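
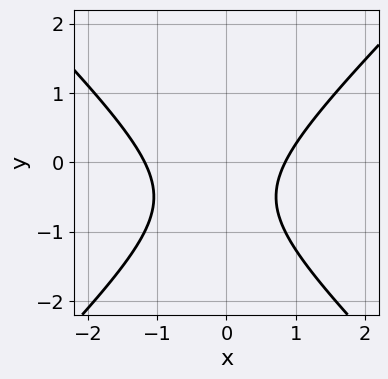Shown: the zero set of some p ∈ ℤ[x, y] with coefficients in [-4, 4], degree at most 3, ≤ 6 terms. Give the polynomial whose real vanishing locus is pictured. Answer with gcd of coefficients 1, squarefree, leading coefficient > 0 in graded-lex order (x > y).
First, deg p = 2. The shape is more complex than any degree-1 curve.
Then, against the integer gridlines: no y-intercept at any integer in the box.
Finally, matching integer coefficients to the picture gives p.

3*x^2 - 3*y^2 + x - 3*y - 3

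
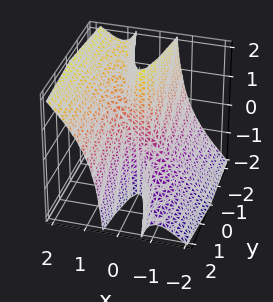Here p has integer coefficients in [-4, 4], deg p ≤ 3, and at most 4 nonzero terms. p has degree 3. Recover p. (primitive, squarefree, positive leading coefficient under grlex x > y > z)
(a) deg p = 3. A generic line meets the surface in up to 3 points.
(b) From the axis intercepts and sections: it crosses the y-axis at the gridline y = 0; the visible z-axis segment lies entirely on the surface; one x-axis crossing is at x = 0.
(c) These observations pin down the coefficients.

3*x^3 - 3*x^2*z - y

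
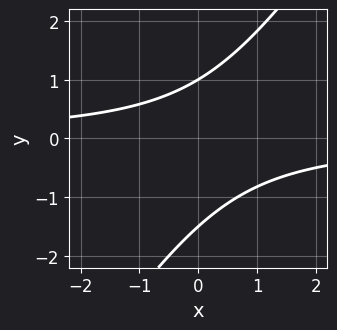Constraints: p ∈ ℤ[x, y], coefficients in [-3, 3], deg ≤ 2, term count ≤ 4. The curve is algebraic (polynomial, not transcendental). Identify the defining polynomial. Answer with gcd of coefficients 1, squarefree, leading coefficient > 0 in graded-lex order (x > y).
3*x*y - 2*y^2 - y + 3

(a) Degree: a generic line meets the curve in up to 2 points, so deg p = 2.
(b) From the visible intercepts: one y-axis crossing is at y = 1; the curve avoids every integer x-axis point in the box.
(c) The integer polynomial consistent with all of this is the stated p.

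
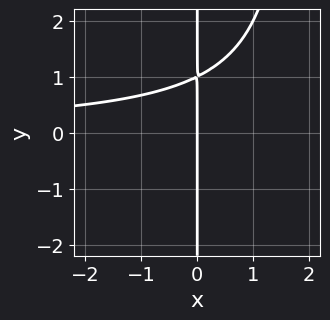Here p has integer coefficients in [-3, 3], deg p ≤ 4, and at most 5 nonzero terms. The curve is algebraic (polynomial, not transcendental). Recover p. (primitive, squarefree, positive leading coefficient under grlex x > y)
x^2*y - 2*x*y + 2*x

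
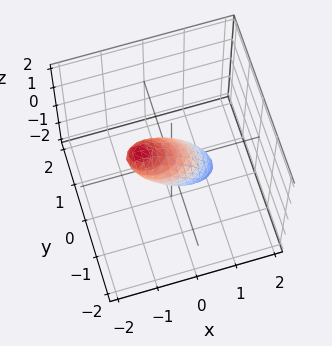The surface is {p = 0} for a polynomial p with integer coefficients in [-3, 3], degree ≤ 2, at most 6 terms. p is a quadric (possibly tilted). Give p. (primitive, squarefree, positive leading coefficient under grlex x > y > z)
2*x^2 + 3*x*z + 3*y^2 + 2*z^2 - 1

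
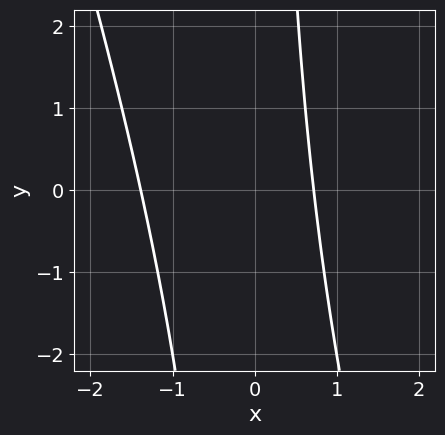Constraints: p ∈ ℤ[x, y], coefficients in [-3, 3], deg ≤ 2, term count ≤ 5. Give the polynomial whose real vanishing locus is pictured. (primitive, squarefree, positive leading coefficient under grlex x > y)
(a) Degree: the shape is more complex than any degree-1 curve, so deg p = 2.
(b) From the visible intercepts: no y-intercept at any integer in the box.
(c) Together with the visible shape, these determine p as stated.

3*x^2 + x*y + 2*x - 3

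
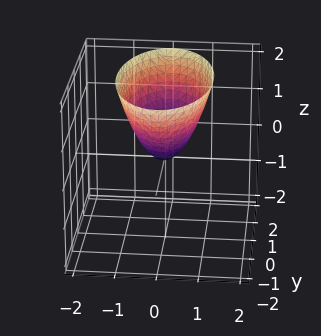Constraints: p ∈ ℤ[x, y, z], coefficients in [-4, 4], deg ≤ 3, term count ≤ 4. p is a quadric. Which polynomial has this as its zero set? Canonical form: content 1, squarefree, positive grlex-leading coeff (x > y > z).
3*x^2 + y^2 - 2*z

First, degree: a paraboloid; a quadric, so deg p = 2.
Next, symmetries: mirror symmetry x ↦ −x ⇒ only even powers of x; it's symmetric under y → −y, forcing even powers of y.
Next, checking where it meets the axes: it meets the y-axis at y = 0 (among the integer gridlines); it crosses the x-axis at the gridline x = 0; one z-axis crossing is at z = 0.
Finally, the integer polynomial consistent with all of this is the stated p.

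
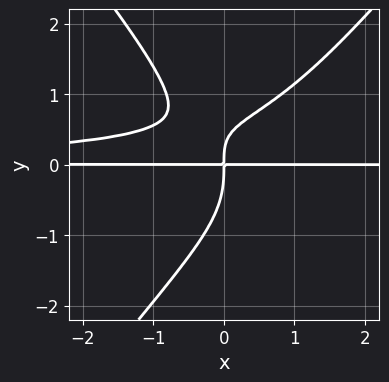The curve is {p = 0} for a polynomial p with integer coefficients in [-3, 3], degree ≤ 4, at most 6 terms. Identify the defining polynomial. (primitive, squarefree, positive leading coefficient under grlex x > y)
First, the degree is 4 — the shape is more complex than any degree-3 curve.
Then, checking where it meets the axes: every point of the x-axis in the box is on the curve.
Finally, the integer polynomial consistent with all of this is the stated p.

3*x^2*y^2 - 2*y^4 - 3*x*y^2 + 3*x*y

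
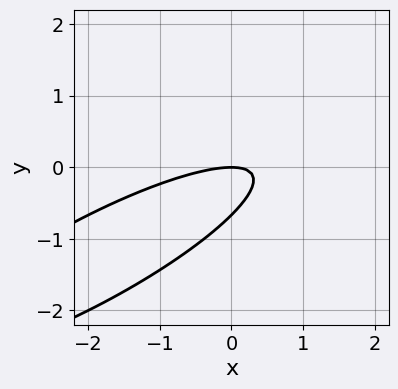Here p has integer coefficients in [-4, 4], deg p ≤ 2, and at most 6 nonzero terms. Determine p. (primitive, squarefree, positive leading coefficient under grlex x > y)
deg p = 2. The shape is more complex than any degree-1 curve.
Reading off the gridlines: it meets the x-axis at x = 0 (among the integer gridlines); it crosses the y-axis at the gridline y = 0.
Solving for integer coefficients yields p as stated.

x^2 - 3*x*y + 3*y^2 + 2*y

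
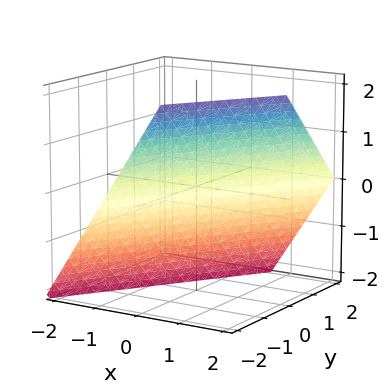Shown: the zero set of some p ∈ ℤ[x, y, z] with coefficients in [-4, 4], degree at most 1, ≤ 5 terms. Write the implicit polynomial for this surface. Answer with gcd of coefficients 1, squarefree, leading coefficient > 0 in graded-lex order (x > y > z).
3*x - 2*y - 2*z - 2

1. deg p = 1. The surface is flat (a plane).
2. Checking where it meets the axes: one z-axis crossing is at z = -1; it meets the y-axis at y = -1 (among the integer gridlines).
3. The integer polynomial consistent with all of this is the stated p.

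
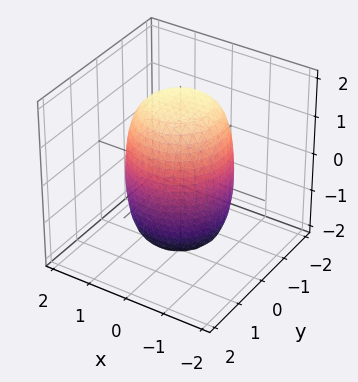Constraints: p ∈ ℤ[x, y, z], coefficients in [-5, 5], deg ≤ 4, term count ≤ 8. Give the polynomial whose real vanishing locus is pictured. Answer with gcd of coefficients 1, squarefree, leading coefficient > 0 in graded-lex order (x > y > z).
2*x^4 + 4*x^2*y^2 + 2*y^4 - x^2 - y^2 + z^2 - 3

The degree is 4 — a generic line meets the surface in up to 4 points.
Symmetries: rotational symmetry about the z-axis ⇒ p depends on x, y only through x² + y².
Checking where it meets the axes: a circular section at z = -1 has radius between 1 and 2.
These observations pin down the coefficients.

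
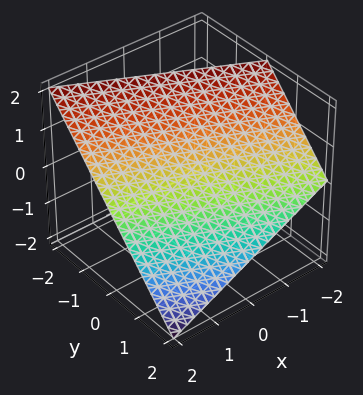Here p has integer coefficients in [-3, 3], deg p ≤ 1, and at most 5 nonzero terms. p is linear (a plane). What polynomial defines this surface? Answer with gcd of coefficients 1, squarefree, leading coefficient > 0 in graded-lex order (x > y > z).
First, degree: every cross-section is a straight line — this is a plane, so deg p = 1.
Then, reading off the gridlines: one y-axis crossing is at y = 1; it meets the x-axis at x = 2 (among the integer gridlines).
Finally, assembling these constraints gives the stated polynomial. Check: (0, 0, 1) on the z-axis lies on the surface, and p(0, 0, 1) = 0. ✓

x + 2*y + 2*z - 2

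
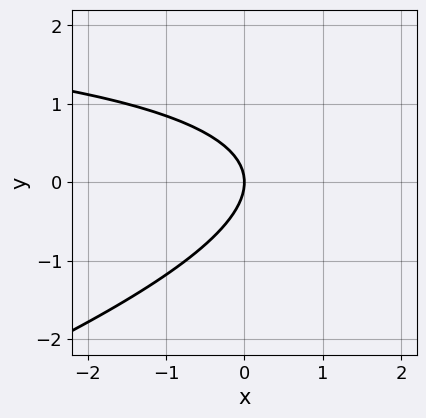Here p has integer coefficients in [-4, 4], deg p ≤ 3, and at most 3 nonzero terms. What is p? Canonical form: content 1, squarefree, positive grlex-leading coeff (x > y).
x*y - 3*y^2 - 3*x

First, deg p = 2. A generic line meets the curve in up to 2 points.
Next, reading off the gridlines: it crosses the x-axis at the gridline x = 0; it crosses the y-axis at the gridline y = 0.
Finally, matching integer coefficients to the picture gives p.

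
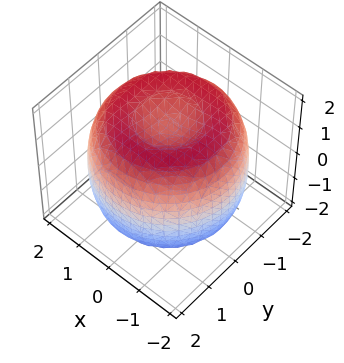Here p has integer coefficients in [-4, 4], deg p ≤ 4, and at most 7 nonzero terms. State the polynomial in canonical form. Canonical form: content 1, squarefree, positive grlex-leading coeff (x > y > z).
x^4 + 2*x^2*y^2 + y^4 - 3*x^2 - 3*y^2 + 2*z^2 - 3

The degree is 4 — a generic line meets the surface in up to 4 points.
Symmetry: every cross-section ⟂ z is a circle, so x, y appear only via x² + y².
Reading off the gridlines: a circular section at z = 0 has radius between 1 and 2.
Solving for integer coefficients yields p as stated.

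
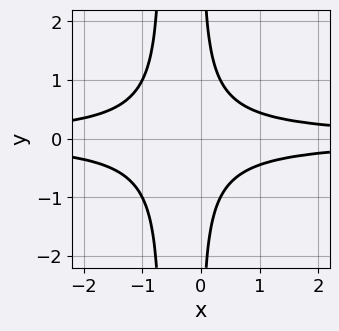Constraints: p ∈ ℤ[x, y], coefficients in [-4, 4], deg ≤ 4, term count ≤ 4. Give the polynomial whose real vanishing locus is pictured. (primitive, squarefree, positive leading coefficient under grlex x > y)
First, degree: a generic line meets the curve in up to 4 points, so deg p = 4.
Then, symmetries: mirror symmetry y ↦ −y ⇒ only even powers of y.
Next, checking where it meets the axes: the curve avoids every integer y-axis point in the box; it misses every integer gridline on the x-axis.
Finally, solving for integer coefficients yields p as stated.

3*x^2*y^2 + 2*x*y^2 - 1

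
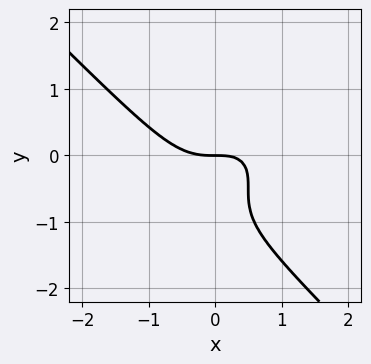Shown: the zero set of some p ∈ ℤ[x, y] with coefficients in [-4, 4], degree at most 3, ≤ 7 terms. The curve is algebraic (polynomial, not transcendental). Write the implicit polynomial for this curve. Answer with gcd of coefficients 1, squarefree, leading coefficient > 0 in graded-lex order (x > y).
2*x^3 + 2*y^3 - x*y + 3*y^2 + 2*y

First, the degree is 3 — a generic line meets the curve in up to 3 points.
Then, reading off the gridlines: it crosses the x-axis at the gridline x = 0; one y-axis crossing is at y = 0.
Finally, the integer polynomial consistent with all of this is the stated p.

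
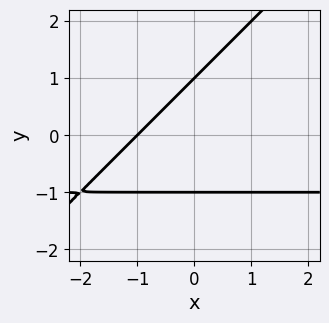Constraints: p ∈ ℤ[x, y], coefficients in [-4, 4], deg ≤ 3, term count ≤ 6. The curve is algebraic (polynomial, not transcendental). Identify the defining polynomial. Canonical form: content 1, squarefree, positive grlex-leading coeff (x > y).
x*y - y^2 + x + 1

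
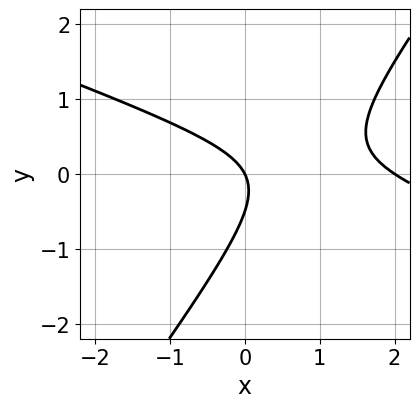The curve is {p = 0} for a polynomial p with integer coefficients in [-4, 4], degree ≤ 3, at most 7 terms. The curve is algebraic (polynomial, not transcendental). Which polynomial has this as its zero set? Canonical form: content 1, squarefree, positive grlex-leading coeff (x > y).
x^2 + 2*x*y - 2*y^2 - 2*x - y

First, the degree is 2 — the shape is more complex than any degree-1 curve.
Next, reading off the gridlines: it meets the y-axis at y = 0 (among the integer gridlines); among the integer gridlines, it crosses the x-axis at x ∈ {0, 2}.
Finally, the integer polynomial consistent with all of this is the stated p.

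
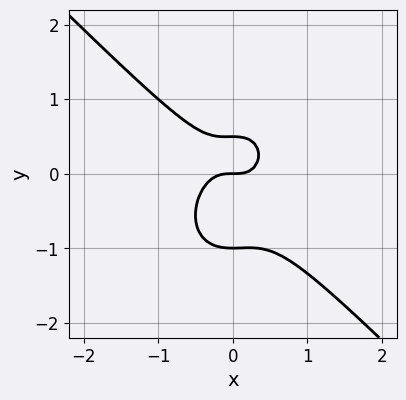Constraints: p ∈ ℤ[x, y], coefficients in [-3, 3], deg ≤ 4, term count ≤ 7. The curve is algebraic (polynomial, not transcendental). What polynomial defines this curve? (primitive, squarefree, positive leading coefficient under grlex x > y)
3*x^3 + x^2*y + 2*y^3 + y^2 - y

1. The degree is 3 — the shape is more complex than any degree-2 curve.
2. Against the integer gridlines: the y-axis gridline crossings are at y ∈ {-1, 0}; one x-axis crossing is at x = 0.
3. Matching integer coefficients to the picture gives p.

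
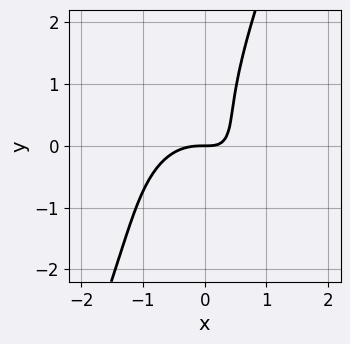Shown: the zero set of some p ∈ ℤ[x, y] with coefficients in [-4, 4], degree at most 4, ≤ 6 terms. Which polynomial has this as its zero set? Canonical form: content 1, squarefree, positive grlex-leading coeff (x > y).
3*x^3 + 2*x*y^2 - y^3 + 3*x*y - 2*y

Degree: a generic line meets the curve in up to 3 points, so deg p = 3.
Checking where it meets the axes: one x-axis crossing is at x = 0; one y-axis crossing is at y = 0.
The integer polynomial consistent with all of this is the stated p.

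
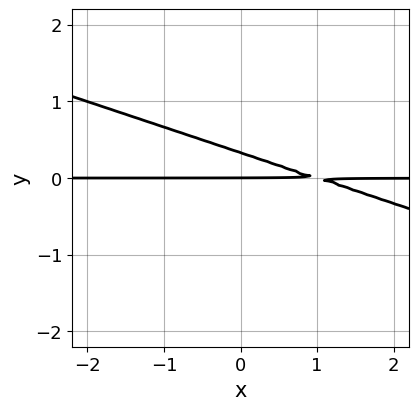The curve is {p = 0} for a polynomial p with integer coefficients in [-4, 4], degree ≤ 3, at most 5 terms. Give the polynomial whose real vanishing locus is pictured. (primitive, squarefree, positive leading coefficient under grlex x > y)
(a) Degree: the shape is more complex than any degree-1 curve, so deg p = 2.
(b) Reading off the gridlines: it meets the y-axis at y = 0 (among the integer gridlines); every point of the x-axis in the box is on the curve.
(c) These observations pin down the coefficients.

x*y + 3*y^2 - y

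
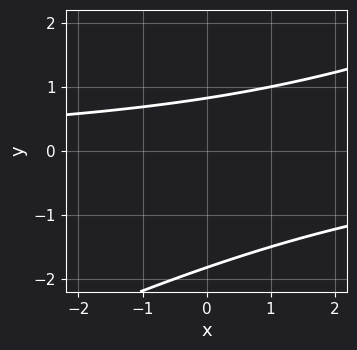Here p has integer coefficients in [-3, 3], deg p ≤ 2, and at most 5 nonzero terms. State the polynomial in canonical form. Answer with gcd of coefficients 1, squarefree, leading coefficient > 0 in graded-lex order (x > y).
(a) The degree is 2 — no degree-1 curve has this shape.
(b) Against the integer gridlines: the curve avoids every integer x-axis point in the box.
(c) Putting this together gives p.

x*y - 2*y^2 - 2*y + 3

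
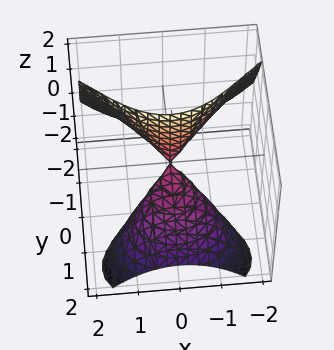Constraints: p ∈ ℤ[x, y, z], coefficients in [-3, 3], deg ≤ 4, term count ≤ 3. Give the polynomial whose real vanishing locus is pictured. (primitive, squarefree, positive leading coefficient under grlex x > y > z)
First, there are 2 components. They look like related sheets of one shape, so recover p as a whole.
Next, the degree is 3 — a generic line meets the surface in up to 3 points.
Then, from the axis intercepts and sections: one x-axis crossing is at x = 0; every point of the z-axis in the box is on the surface; one y-axis crossing is at y = 0.
Finally, assembling these constraints gives the stated polynomial.

y^3 + 2*x^2 + 3*y*z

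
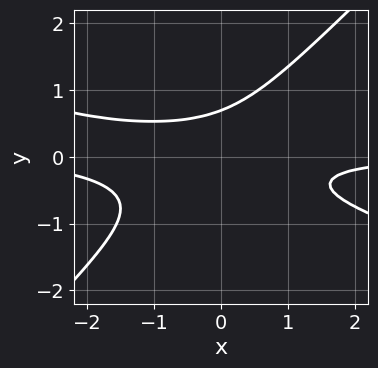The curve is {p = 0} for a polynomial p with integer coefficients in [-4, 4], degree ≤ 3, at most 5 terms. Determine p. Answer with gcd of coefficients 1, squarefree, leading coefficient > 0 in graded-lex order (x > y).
First, the degree is 3 — no degree-2 curve has this shape.
Next, reading off the gridlines: no x-intercept at any integer in the box.
Finally, fitting integer coefficients to these (and the overall shape) gives p.

x^2*y + 2*x*y^2 - 3*y^3 + x*y + 1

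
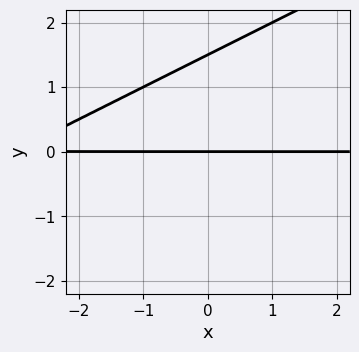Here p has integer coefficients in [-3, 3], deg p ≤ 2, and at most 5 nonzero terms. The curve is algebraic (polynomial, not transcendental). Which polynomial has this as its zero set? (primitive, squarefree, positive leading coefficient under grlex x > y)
x*y - 2*y^2 + 3*y

1. deg p = 2. A generic line meets the curve in up to 2 points.
2. From the visible intercepts: it meets the y-axis at y = 0 (among the integer gridlines); every point of the x-axis in the box is on the curve.
3. These observations pin down the coefficients.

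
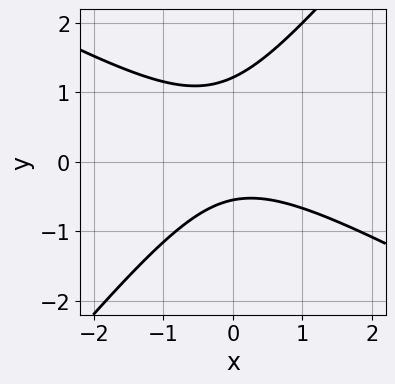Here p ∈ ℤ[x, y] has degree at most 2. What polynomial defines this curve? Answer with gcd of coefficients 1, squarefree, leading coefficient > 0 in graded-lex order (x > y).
2*x^2 + 2*x*y - 3*y^2 + 2*y + 2

First, deg p = 2. A generic line meets the curve in up to 2 points.
Next, checking where it meets the axes: the curve avoids every integer x-axis point in the box.
Finally, assembling these constraints gives the stated polynomial.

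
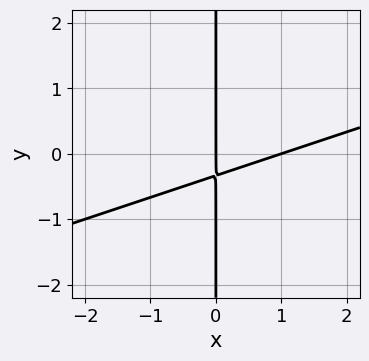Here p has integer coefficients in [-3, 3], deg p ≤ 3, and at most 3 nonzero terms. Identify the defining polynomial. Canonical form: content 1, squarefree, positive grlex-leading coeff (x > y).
x^2 - 3*x*y - x

Degree: no degree-1 curve has this shape, so deg p = 2.
From the visible intercepts: among the integer gridlines, it crosses the x-axis at x ∈ {0, 1}; the visible y-axis segment lies entirely on the curve.
Together with the visible shape, these determine p as stated.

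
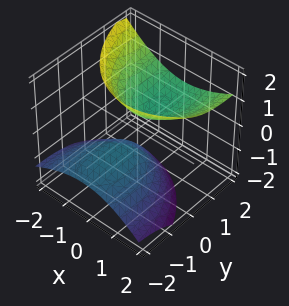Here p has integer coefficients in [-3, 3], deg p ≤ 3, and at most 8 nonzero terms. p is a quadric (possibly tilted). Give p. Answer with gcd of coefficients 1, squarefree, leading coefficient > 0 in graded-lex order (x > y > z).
2*x^2 - x*z + y^2 - 3*y*z - 2*z^2 + 1

The picture has 2 separate pieces. They look like related sheets of one shape, so recover p as a whole.
deg p = 2. The shape is more complex than any degree-1 surface.
From the visible intercepts: it misses every integer gridline on the x-axis; no y-intercept at any integer in the box.
Matching integer coefficients to the picture gives p.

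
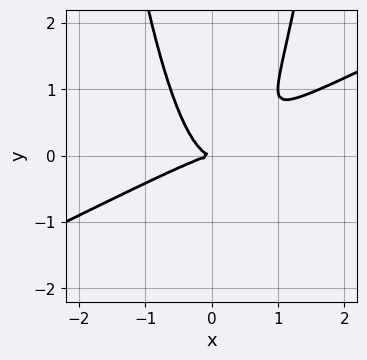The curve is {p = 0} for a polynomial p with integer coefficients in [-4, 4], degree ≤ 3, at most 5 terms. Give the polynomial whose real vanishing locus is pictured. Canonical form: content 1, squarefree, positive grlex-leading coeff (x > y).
x^3 - 2*x^2*y + y^2

First, deg p = 3.
Next, checking where it meets the axes: it crosses the x-axis at the gridline x = 0; it meets the y-axis at y = 0 (among the integer gridlines).
Finally, assembling these constraints gives the stated polynomial.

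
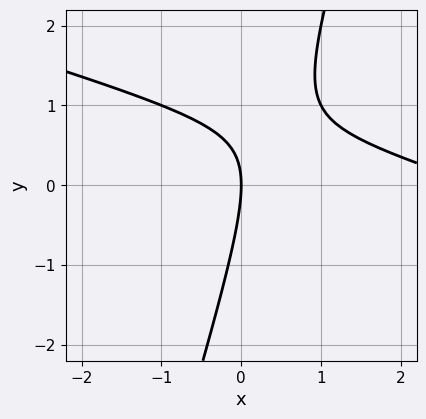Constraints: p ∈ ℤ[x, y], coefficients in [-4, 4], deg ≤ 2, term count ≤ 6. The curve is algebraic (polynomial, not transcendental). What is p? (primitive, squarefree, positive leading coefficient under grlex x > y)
Degree: no degree-1 curve has this shape, so deg p = 2.
Reading off the gridlines: it crosses the x-axis at the gridline x = 0; it meets the y-axis at y = 0 (among the integer gridlines).
Putting this together gives p.

x^2 + 3*x*y - y^2 - 3*x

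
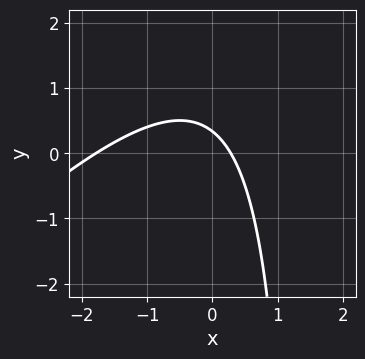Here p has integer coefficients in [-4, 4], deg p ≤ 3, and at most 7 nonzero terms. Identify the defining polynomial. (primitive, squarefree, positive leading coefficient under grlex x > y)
2*x^2 - 2*x*y + 3*x + 3*y - 1

First, the degree is 2 — no degree-1 curve has this shape.
Finally, putting this together gives p.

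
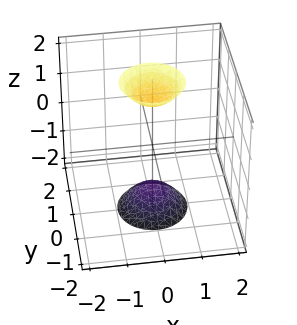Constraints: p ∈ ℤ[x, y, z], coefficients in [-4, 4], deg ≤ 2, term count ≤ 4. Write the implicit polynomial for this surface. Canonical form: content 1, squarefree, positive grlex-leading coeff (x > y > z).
There are 2 components. Treating them together as one polynomial.
deg p = 2. Two separate bowl-shaped sheets opening away from each other; a quadric.
By symmetry, the z-axis is an axis of rotation, so x and y enter only as x² + y²; the z ↦ −z reflection is a symmetry, so z appears only in even powers.
From the axis intercepts and sections: a circular section at z = 2 has radius between 0 and 1; no x-intercept at any integer in the box; no y-intercept at any integer in the box.
Solving for integer coefficients yields p as stated.

3*x^2 + 3*y^2 - z^2 + 2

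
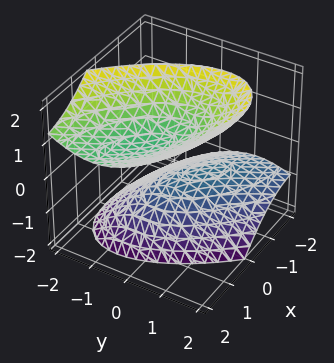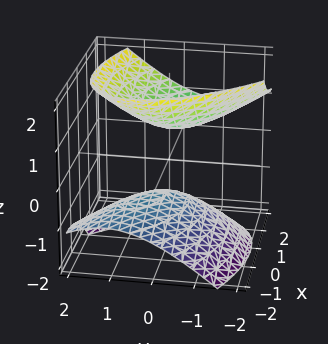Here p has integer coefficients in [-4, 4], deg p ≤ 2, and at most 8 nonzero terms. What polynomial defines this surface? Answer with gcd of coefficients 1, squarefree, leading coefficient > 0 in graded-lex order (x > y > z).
1. The picture has 2 separate pieces.
2. deg p = 2.
3. Checking where it meets the axes: no y-intercept at any integer in the box; the surface avoids every integer x-axis point in the box.
4. The integer polynomial consistent with all of this is the stated p.

2*x^2 + 3*x*y - 3*x*z + 3*y^2 - 3*z^2 + 2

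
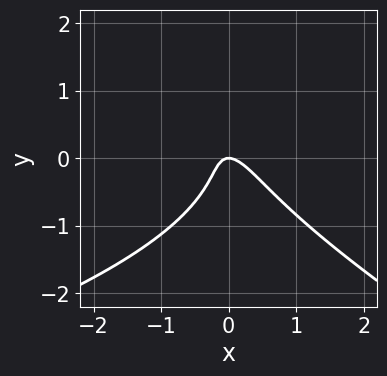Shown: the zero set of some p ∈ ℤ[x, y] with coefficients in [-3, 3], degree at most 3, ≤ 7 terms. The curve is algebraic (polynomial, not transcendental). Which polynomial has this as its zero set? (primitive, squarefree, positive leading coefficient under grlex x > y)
x*y^2 + 2*y^3 + 3*x^2 + 2*x*y + y

1. deg p = 3. The shape is more complex than any degree-2 curve.
2. Against the integer gridlines: it crosses the y-axis at the gridline y = 0; it meets the x-axis at x = 0 (among the integer gridlines).
3. Putting this together gives p.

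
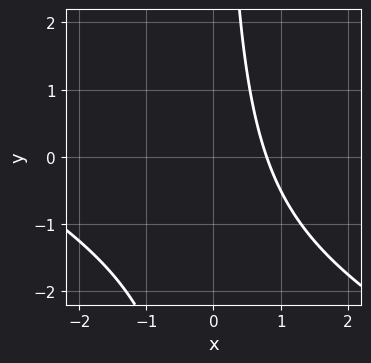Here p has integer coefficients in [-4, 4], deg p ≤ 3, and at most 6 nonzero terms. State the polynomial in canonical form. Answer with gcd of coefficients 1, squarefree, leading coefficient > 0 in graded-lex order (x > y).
First, the degree is 2 — no degree-1 curve has this shape.
Then, observable constraints: no y-intercept at any integer in the box.
Finally, together with the visible shape, these determine p as stated.

x^2 + 2*x*y + 3*x - 3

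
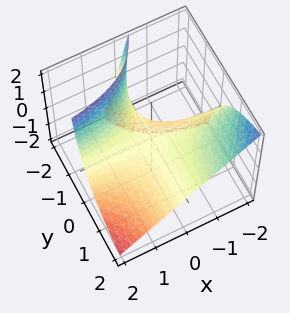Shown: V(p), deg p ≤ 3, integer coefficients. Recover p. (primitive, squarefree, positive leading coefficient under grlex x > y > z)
3*x*y + 2*y*z + 3*z

1. The degree is 2 — the shape is more complex than any degree-1 surface.
2. Reading off the gridlines: every point of the y-axis in the box is on the surface; the visible x-axis segment lies entirely on the surface.
3. Solving for integer coefficients yields p as stated.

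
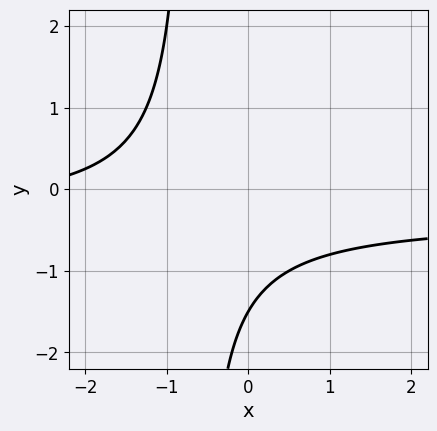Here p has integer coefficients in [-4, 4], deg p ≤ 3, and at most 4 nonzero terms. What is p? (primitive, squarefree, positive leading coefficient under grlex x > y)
(a) Degree: the shape is more complex than any degree-1 curve, so deg p = 2.
(b) From the axis intercepts and sections: the curve avoids every integer x-axis point in the box.
(c) Together with the visible shape, these determine p as stated.

3*x*y + x + 2*y + 3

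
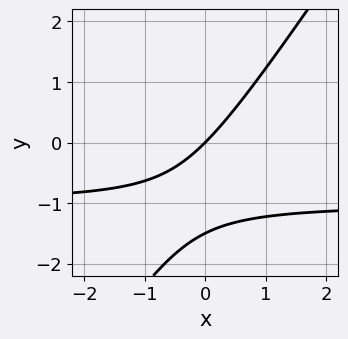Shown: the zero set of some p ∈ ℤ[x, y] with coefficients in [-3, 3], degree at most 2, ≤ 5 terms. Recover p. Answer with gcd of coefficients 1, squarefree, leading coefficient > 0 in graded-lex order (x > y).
3*x*y - 2*y^2 + 3*x - 3*y

deg p = 2.
Against the integer gridlines: one y-axis crossing is at y = 0; one x-axis crossing is at x = 0.
Putting this together gives p.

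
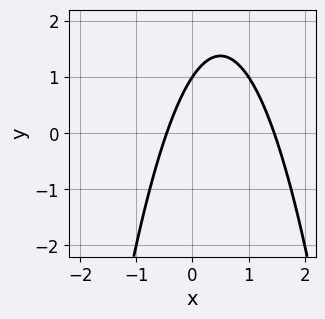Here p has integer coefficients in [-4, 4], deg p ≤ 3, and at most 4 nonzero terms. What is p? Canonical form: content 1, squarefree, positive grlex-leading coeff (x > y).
3*x^2 - 3*x + 2*y - 2

First, deg p = 2.
Next, reading off the gridlines: it meets the y-axis at y = 1 (among the integer gridlines).
Finally, together with the visible shape, these determine p as stated.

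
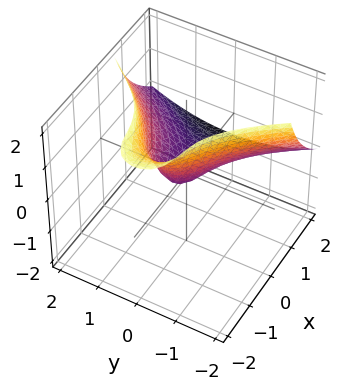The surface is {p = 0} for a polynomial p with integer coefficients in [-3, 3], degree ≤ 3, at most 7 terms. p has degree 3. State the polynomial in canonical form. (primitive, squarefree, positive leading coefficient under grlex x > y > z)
x^3 + 2*x^2*z + 3*x*z - 2*y^2 + 2*z

(a) deg p = 3. No degree-2 surface has this shape.
(b) From the axis intercepts and sections: it crosses the y-axis at the gridline y = 0; it meets the x-axis at x = 0 (among the integer gridlines); it meets the z-axis at z = 0 (among the integer gridlines).
(c) Fitting integer coefficients to these (and the overall shape) gives p.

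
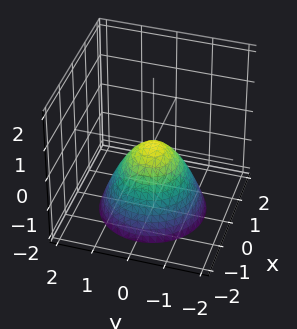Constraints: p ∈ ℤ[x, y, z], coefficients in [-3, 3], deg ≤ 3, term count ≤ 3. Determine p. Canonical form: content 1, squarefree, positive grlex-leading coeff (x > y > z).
The degree is 2 — a single bowl opening along one axis; a quadric.
Symmetries: rotational symmetry about the z-axis ⇒ p depends on x, y only through x² + y².
Observable constraints: it crosses the x-axis at the gridline x = 0; it meets the y-axis at y = 0 (among the integer gridlines).
Putting this together gives p.

x^2 + y^2 + z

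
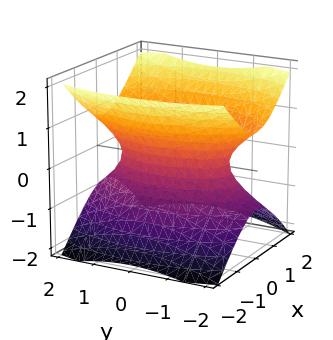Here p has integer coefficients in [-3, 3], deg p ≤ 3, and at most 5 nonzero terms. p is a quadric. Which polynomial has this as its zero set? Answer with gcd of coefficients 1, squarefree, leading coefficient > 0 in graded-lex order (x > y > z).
3*x^2 + y^2 - 3*z^2 - 2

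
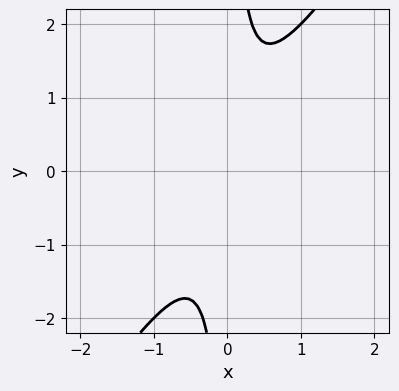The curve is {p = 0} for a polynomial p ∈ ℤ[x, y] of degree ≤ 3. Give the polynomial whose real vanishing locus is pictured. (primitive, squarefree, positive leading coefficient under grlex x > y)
1. deg p = 2.
2. Against the integer gridlines: no x-intercept at any integer in the box; the curve avoids every integer y-axis point in the box.
3. These observations pin down the coefficients.

3*x^2 - 2*x*y + 1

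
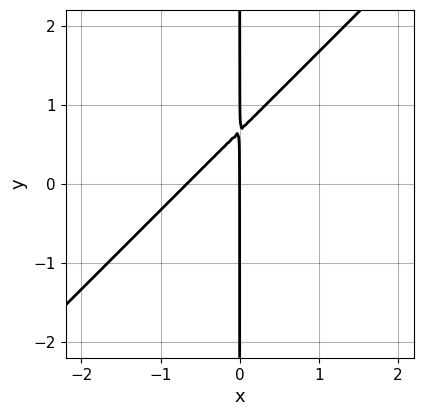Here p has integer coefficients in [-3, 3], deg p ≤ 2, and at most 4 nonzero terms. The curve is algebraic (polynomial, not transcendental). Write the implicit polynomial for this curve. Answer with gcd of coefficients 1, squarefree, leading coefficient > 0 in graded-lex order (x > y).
3*x^2 - 3*x*y + 2*x

1. Degree: the shape is more complex than any degree-1 curve, so deg p = 2.
2. Checking where it meets the axes: one x-axis crossing is at x = 0; the visible y-axis segment lies entirely on the curve.
3. Assembling these constraints gives the stated polynomial.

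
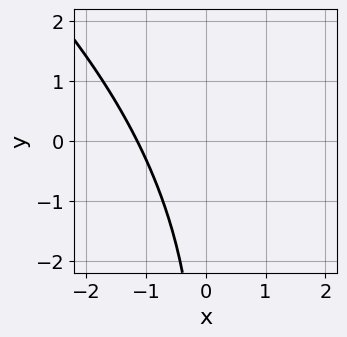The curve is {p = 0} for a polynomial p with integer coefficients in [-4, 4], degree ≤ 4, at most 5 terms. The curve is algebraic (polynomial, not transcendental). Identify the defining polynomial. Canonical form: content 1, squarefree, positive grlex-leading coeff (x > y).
2*x^3 + 3*x^2*y + x*y^2 + 3

deg p = 3. No degree-2 curve has this shape.
Observable constraints: the curve avoids every integer y-axis point in the box.
These observations pin down the coefficients.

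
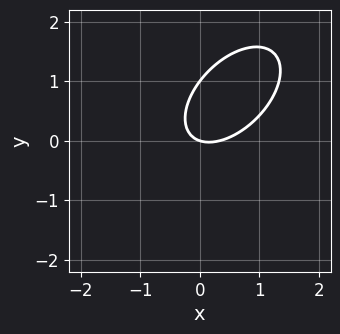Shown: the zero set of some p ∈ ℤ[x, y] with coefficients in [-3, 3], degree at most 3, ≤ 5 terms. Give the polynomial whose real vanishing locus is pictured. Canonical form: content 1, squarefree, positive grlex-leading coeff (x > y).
(a) The degree is 2 — a generic line meets the curve in up to 2 points.
(b) From the axis intercepts and sections: it crosses the x-axis at the gridline x = 0; the y-axis gridline crossings are at y ∈ {0, 1}.
(c) Assembling these constraints gives the stated polynomial.

3*x^2 - 3*x*y + 3*y^2 - x - 3*y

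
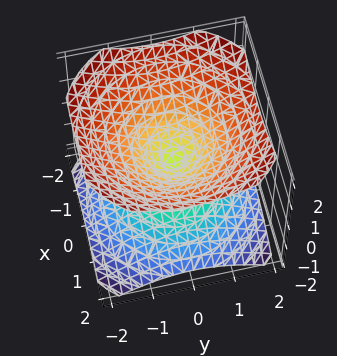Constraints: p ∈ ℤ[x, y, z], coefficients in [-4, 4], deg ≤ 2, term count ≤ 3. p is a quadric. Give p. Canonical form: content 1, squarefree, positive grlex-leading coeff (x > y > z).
1. The picture has 2 separate pieces. Treating them together as one polynomial.
2. The degree is 2 — a double cone through the origin; a quadric.
3. Symmetries: every cross-section ⟂ z is a circle, so x, y appear only via x² + y²; mirror symmetry z ↦ −z ⇒ only even powers of z.
4. From the axis intercepts and sections: it crosses the y-axis at the gridline y = 0; it crosses the z-axis at the gridline z = 0; it crosses the x-axis at the gridline x = 0; a circular section at z = 1 has radius between 1 and 2.
5. Assembling these constraints gives the stated polynomial.

2*x^2 + 2*y^2 - 3*z^2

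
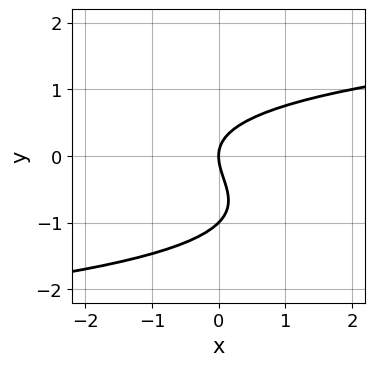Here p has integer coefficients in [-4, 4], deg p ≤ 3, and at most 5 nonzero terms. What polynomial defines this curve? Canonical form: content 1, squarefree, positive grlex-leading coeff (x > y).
(a) Degree: the shape is more complex than any degree-2 curve, so deg p = 3.
(b) Reading off the gridlines: it crosses the x-axis at the gridline x = 0; the y-axis gridline crossings are at y ∈ {-1, 0}.
(c) Matching integer coefficients to the picture gives p.

y^3 + y^2 - x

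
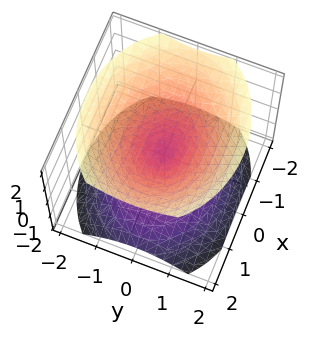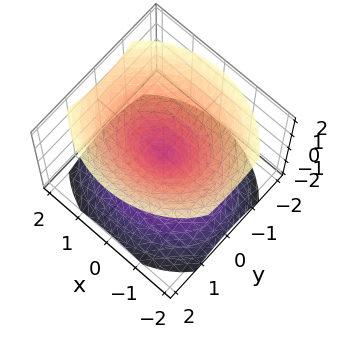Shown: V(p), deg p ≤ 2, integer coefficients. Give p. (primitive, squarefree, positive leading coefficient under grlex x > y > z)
2*x^2 + 3*y^2 - 3*z^2

There are 2 components. They look like related sheets of one shape, so recover p as a whole.
deg p = 2. A double cone through the origin; a quadric.
Symmetries: it's symmetric under y → −y, forcing even powers of y; it's symmetric under x → −x, forcing even powers of x; mirror symmetry z ↦ −z ⇒ only even powers of z.
Against the integer gridlines: it meets the y-axis at y = 0 (among the integer gridlines); one x-axis crossing is at x = 0.
Matching integer coefficients to the picture gives p.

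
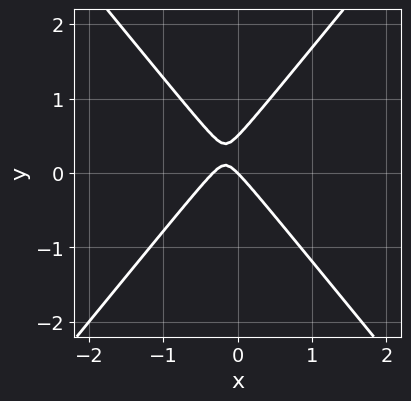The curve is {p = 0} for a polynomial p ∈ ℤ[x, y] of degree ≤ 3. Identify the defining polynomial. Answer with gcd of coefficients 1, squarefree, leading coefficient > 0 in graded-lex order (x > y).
3*x^2 - 2*y^2 + x + y

Degree: the shape is more complex than any degree-1 curve, so deg p = 2.
Checking where it meets the axes: one y-axis crossing is at y = 0; it crosses the x-axis at the gridline x = 0.
These observations pin down the coefficients.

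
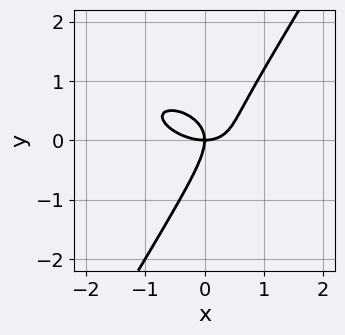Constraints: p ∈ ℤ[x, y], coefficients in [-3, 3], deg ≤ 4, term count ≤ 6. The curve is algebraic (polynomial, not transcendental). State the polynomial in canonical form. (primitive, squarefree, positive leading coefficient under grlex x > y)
First, degree: the shape is more complex than any degree-2 curve, so deg p = 3.
Then, against the integer gridlines: it crosses the y-axis at the gridline y = 0; one x-axis crossing is at x = 0.
Finally, solving for integer coefficients yields p as stated.

2*x^3 + 2*x^2*y + 3*x*y^2 - 3*y^3 - 3*x*y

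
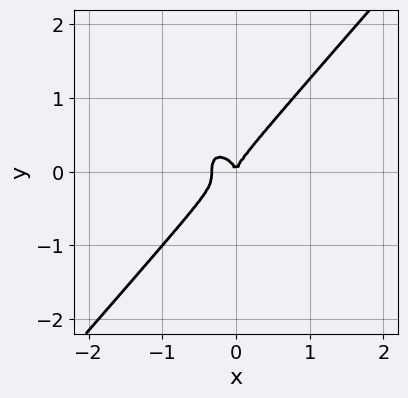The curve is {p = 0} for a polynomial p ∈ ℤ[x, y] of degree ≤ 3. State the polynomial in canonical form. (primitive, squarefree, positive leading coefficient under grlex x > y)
(a) The degree is 3 — no degree-2 curve has this shape.
(b) Against the integer gridlines: it crosses the y-axis at the gridline y = 0; one x-axis crossing is at x = 0.
(c) Matching integer coefficients to the picture gives p.

3*x^3 - 2*y^3 + x^2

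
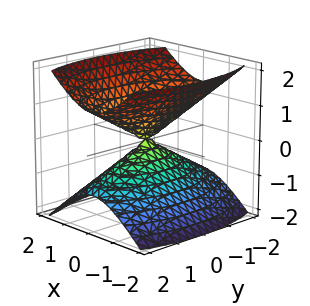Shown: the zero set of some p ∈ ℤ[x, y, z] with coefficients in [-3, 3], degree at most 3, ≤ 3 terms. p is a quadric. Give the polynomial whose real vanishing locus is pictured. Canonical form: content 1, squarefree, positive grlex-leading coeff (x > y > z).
3*x^2 + y^2 - 3*z^2

1. The picture has 2 separate pieces.
2. The degree is 2 — two nappes meeting at a single point; a quadric.
3. Symmetries: the y ↦ −y reflection is a symmetry, so y appears only in even powers; it's symmetric under x → −x, forcing even powers of x; it's symmetric under z → −z, forcing even powers of z.
4. From the axis intercepts and sections: one y-axis crossing is at y = 0; one z-axis crossing is at z = 0; it meets the x-axis at x = 0 (among the integer gridlines).
5. Solving for integer coefficients yields p as stated.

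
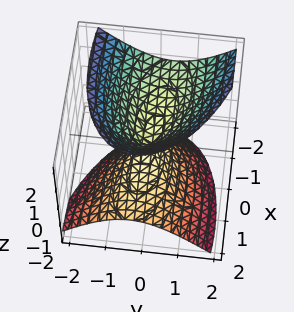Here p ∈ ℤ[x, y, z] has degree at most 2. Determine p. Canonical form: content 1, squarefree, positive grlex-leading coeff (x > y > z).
x^2 + x*y + 2*x*z + 3*y^2 - 2*z^2

1. I count 2 distinct pieces.
2. Degree: a generic line meets the surface in up to 2 points, so deg p = 2.
3. From the axis intercepts and sections: it meets the z-axis at z = 0 (among the integer gridlines); one y-axis crossing is at y = 0; it meets the x-axis at x = 0 (among the integer gridlines).
4. Fitting integer coefficients to these (and the overall shape) gives p.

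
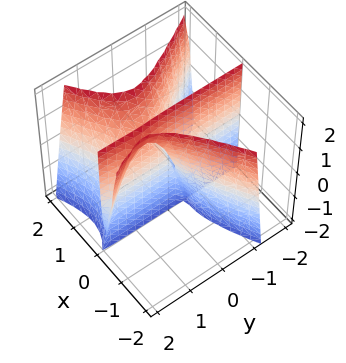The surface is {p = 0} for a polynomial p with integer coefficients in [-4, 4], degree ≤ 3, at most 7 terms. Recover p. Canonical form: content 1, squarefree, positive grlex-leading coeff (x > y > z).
2*x^3 - 2*x^2*y - 2*x*y^2 + 3*x*y - x*z

(a) deg p = 3.
(b) Reading off the gridlines: every point of the y-axis in the box is on the surface; every point of the z-axis in the box is on the surface.
(c) Putting this together gives p.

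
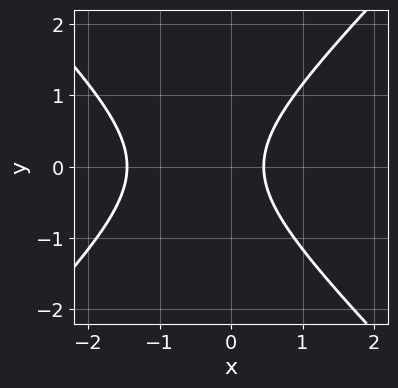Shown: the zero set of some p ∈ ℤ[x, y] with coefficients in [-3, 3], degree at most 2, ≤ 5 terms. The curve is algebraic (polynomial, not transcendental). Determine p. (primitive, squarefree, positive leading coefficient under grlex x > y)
Degree: the shape is more complex than any degree-1 curve, so deg p = 2.
Symmetries: mirror symmetry y ↦ −y ⇒ only even powers of y.
Observable constraints: no y-intercept at any integer in the box.
Assembling these constraints gives the stated polynomial.

3*x^2 - 3*y^2 + 3*x - 2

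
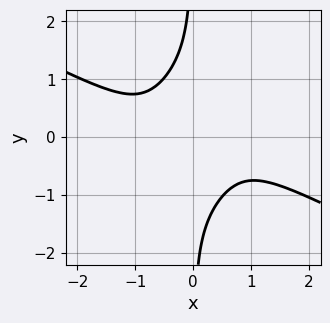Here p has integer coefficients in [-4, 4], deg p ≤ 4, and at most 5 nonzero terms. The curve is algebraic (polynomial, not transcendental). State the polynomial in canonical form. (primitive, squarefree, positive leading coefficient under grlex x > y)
2*x^4 + 2*x^3*y - 3*x^2*y^2 + 2*x*y^3 + 2

Degree: the shape is more complex than any degree-3 curve, so deg p = 4.
Reading off the gridlines: it misses every integer gridline on the x-axis; no y-intercept at any integer in the box.
Assembling these constraints gives the stated polynomial.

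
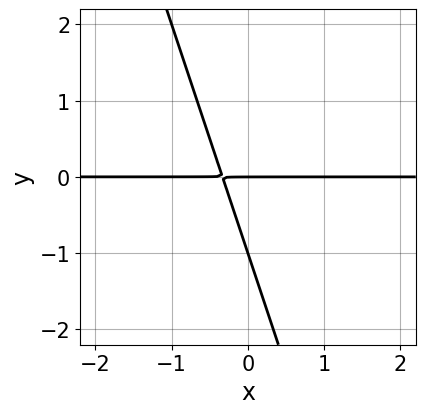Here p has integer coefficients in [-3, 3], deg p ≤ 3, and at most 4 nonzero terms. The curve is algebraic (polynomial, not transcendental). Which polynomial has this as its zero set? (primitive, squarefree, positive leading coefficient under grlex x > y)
3*x*y + y^2 + y

First, deg p = 2. The shape is more complex than any degree-1 curve.
Next, against the integer gridlines: the visible x-axis segment lies entirely on the curve; among the integer gridlines, it crosses the y-axis at y ∈ {-1, 0}.
Finally, assembling these constraints gives the stated polynomial.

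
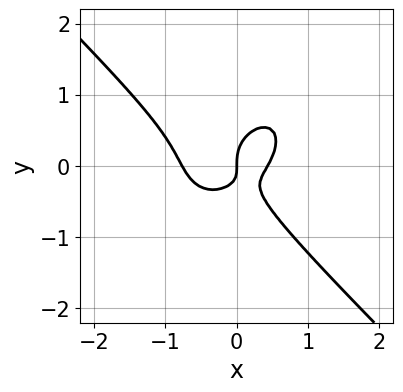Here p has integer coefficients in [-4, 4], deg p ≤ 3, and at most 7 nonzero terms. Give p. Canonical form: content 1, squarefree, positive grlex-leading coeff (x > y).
3*x^3 + 3*y^3 + x^2 - 2*x*y - x

1. Degree: a generic line meets the curve in up to 3 points, so deg p = 3.
2. Reading off the gridlines: it meets the y-axis at y = 0 (among the integer gridlines); it crosses the x-axis at the gridline x = 0.
3. Putting this together gives p.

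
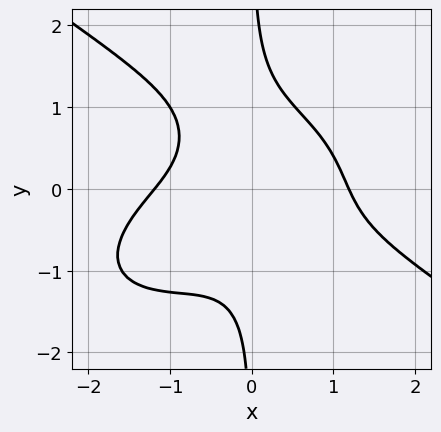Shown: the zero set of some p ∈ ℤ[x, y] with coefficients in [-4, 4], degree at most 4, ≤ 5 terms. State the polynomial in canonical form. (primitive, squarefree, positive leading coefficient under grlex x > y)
1. Degree: the shape is more complex than any degree-3 curve, so deg p = 4.
2. Checking where it meets the axes: the curve avoids every integer y-axis point in the box.
3. These observations pin down the coefficients.

x^4 + 3*x*y^3 + 3*x^2*y - x*y - 2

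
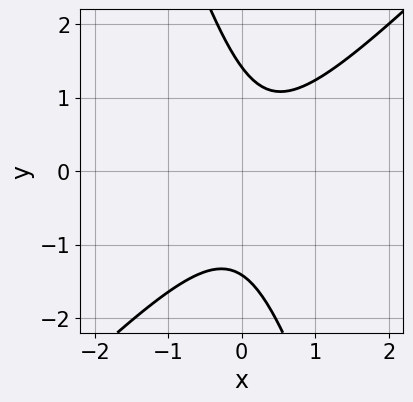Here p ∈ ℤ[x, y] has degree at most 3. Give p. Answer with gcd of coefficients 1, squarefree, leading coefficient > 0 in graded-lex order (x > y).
3*x^2 - 2*x*y - y^2 - x + 2

1. The degree is 2 — the shape is more complex than any degree-1 curve.
2. Against the integer gridlines: it misses every integer gridline on the x-axis.
3. Assembling these constraints gives the stated polynomial.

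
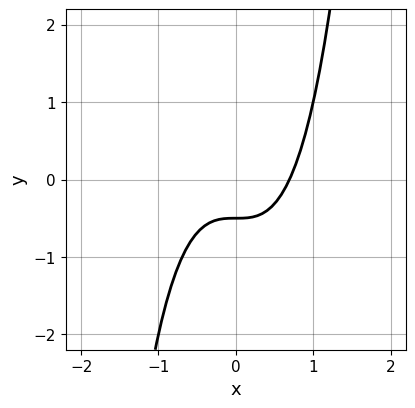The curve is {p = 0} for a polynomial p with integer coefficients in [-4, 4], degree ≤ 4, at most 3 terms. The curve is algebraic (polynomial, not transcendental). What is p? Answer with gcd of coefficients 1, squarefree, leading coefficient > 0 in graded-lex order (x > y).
(a) deg p = 3.
(b) Matching integer coefficients to the picture gives p.

3*x^3 - 2*y - 1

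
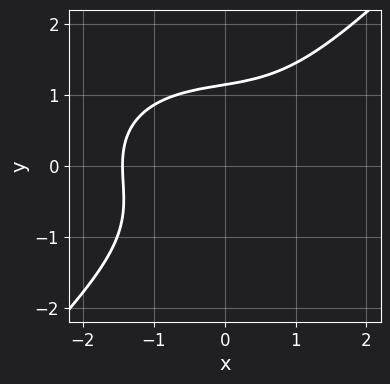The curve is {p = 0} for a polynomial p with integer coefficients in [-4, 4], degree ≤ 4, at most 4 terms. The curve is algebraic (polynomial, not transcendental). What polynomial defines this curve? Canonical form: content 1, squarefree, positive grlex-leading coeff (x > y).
The degree is 3 — no degree-2 curve has this shape.
Putting this together gives p.

x^3 + x*y^2 - 2*y^3 + 3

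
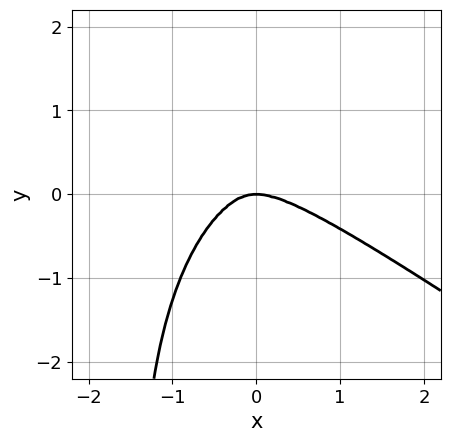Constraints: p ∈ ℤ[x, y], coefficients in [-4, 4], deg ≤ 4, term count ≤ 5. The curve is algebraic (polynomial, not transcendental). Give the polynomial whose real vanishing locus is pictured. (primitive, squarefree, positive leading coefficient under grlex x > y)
1. Degree: a generic line meets the curve in up to 4 points, so deg p = 4.
2. From the axis intercepts and sections: it crosses the x-axis at the gridline x = 0; it crosses the y-axis at the gridline y = 0.
3. The integer polynomial consistent with all of this is the stated p.

2*x^4 + 2*x^3*y + 2*x*y^3 + 2*x^2*y + 3*y^3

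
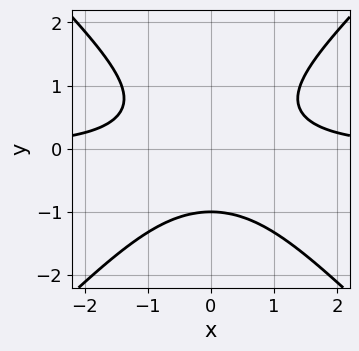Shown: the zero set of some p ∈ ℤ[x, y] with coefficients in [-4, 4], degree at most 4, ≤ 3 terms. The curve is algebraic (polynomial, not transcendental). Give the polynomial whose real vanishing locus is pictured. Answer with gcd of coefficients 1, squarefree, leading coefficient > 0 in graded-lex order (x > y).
x^2*y - y^3 - 1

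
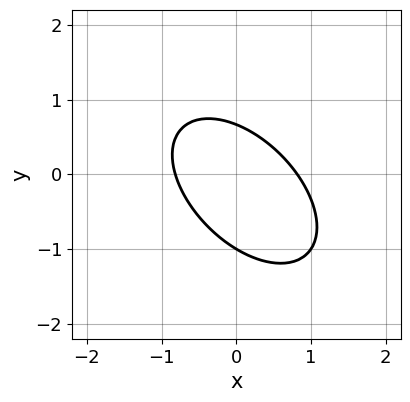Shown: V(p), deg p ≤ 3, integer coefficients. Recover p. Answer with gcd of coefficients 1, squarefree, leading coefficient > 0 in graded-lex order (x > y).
1. The degree is 2 — a generic line meets the curve in up to 2 points.
2. From the axis intercepts and sections: one y-axis crossing is at y = -1.
3. The integer polynomial consistent with all of this is the stated p.

3*x^2 + 3*x*y + 3*y^2 + y - 2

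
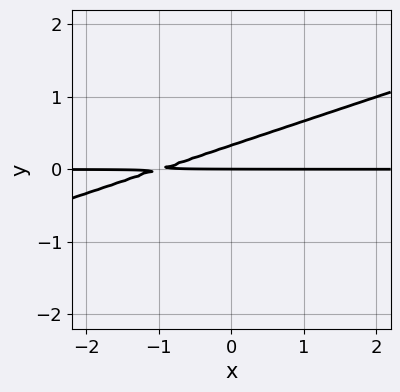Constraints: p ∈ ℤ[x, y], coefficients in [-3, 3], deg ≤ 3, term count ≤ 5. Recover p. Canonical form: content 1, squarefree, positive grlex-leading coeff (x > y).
(a) Degree: no degree-1 curve has this shape, so deg p = 2.
(b) From the axis intercepts and sections: every point of the x-axis in the box is on the curve; one y-axis crossing is at y = 0.
(c) Putting this together gives p.

x*y - 3*y^2 + y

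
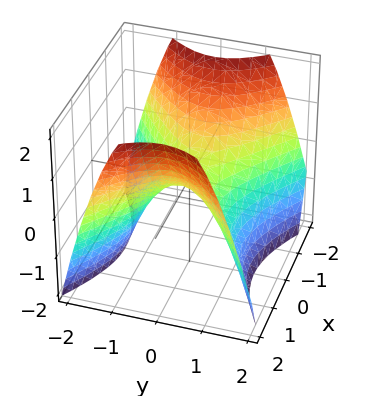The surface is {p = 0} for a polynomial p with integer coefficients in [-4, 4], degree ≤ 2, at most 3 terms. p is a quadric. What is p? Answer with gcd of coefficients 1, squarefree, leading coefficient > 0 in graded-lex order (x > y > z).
2*x^2 - 3*y^2 - 3*z

1. Degree: a saddle surface; a quadric, so deg p = 2.
2. Symmetries: the y ↦ −y reflection is a symmetry, so y appears only in even powers; the x ↦ −x reflection is a symmetry, so x appears only in even powers.
3. From the visible intercepts: it meets the y-axis at y = 0 (among the integer gridlines); one z-axis crossing is at z = 0.
4. Together with the visible shape, these determine p as stated.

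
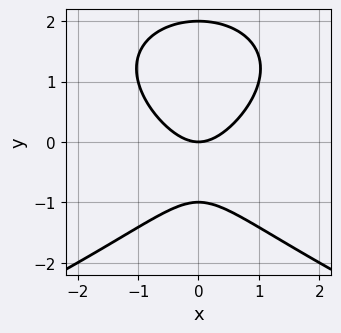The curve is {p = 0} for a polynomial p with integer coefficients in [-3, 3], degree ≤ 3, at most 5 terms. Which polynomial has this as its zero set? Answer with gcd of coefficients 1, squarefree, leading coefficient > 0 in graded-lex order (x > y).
y^3 + 2*x^2 - y^2 - 2*y

(a) Degree: no degree-2 curve has this shape, so deg p = 3.
(b) Symmetries: the x ↦ −x reflection is a symmetry, so x appears only in even powers.
(c) Checking where it meets the axes: among the integer gridlines, it crosses the y-axis at y ∈ {-1, 0, 2}; it meets the x-axis at x = 0 (among the integer gridlines).
(d) These observations pin down the coefficients.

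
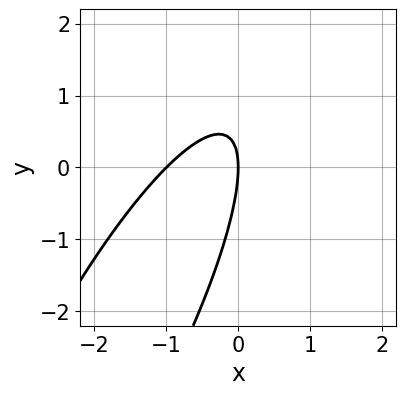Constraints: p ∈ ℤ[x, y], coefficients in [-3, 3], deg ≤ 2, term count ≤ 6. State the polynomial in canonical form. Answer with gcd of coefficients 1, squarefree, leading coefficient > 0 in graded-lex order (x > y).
deg p = 2. The shape is more complex than any degree-1 curve.
Against the integer gridlines: among the integer gridlines, it crosses the x-axis at x ∈ {-1, 0}; it meets the y-axis at y = 0 (among the integer gridlines).
Solving for integer coefficients yields p as stated.

3*x^2 - 3*x*y + y^2 + 3*x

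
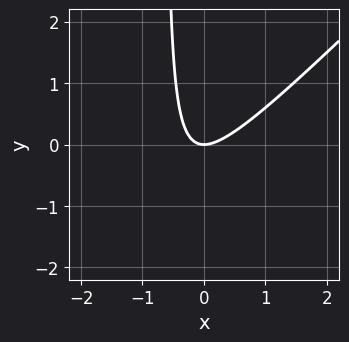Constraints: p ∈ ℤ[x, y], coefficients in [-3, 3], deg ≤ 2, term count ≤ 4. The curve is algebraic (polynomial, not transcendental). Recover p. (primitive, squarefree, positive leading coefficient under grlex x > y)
3*x^2 - 3*x*y - 2*y

(a) deg p = 2. No degree-1 curve has this shape.
(b) Against the integer gridlines: it crosses the x-axis at the gridline x = 0; it crosses the y-axis at the gridline y = 0.
(c) Assembling these constraints gives the stated polynomial.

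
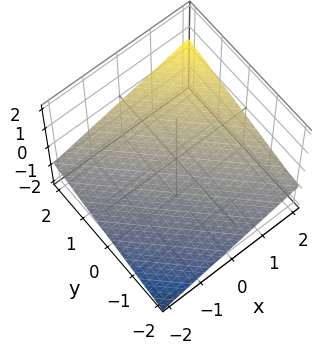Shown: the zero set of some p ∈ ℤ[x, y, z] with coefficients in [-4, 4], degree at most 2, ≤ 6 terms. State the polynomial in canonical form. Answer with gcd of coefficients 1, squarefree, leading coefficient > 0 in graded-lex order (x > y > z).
x + y - 3*z - 2

First, degree: the surface is flat (a plane), so deg p = 1.
Next, from the axis intercepts and sections: one y-axis crossing is at y = 2; it meets the x-axis at x = 2 (among the integer gridlines).
Finally, these observations pin down the coefficients.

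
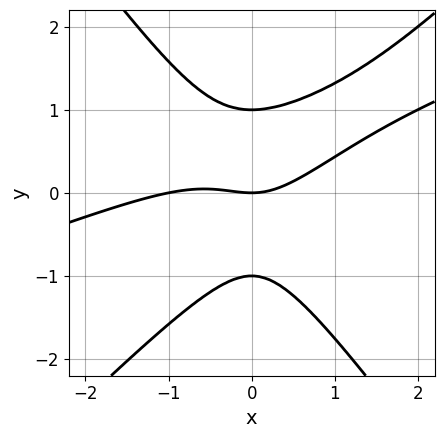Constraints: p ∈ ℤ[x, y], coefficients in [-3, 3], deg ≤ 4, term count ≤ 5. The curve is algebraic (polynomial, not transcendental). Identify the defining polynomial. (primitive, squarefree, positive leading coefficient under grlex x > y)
(a) The degree is 3 — no degree-2 curve has this shape.
(b) Reading off the gridlines: among the integer gridlines, it crosses the x-axis at x ∈ {-1, 0}; among the integer gridlines, it crosses the y-axis at y ∈ {-1, 0, 1}.
(c) The integer polynomial consistent with all of this is the stated p.

x^3 - 3*x^2*y + 2*y^3 + x^2 - 2*y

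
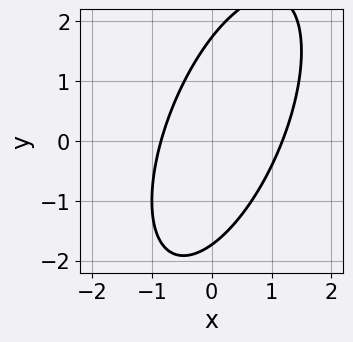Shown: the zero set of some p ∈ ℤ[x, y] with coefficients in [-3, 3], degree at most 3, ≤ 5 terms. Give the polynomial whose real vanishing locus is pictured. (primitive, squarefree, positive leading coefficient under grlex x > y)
3*x^2 - 2*x*y + y^2 - x - 3

1. deg p = 2.
2. Solving for integer coefficients yields p as stated.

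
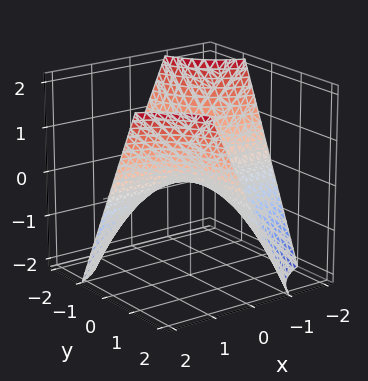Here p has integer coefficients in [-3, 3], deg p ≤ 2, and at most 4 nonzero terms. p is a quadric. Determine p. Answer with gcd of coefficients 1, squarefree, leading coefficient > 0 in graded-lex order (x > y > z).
(a) Degree: a saddle surface; a quadric, so deg p = 2.
(b) From the visible intercepts: the visible y-axis segment lies entirely on the surface; it meets the z-axis at z = 0 (among the integer gridlines); every point of the x-axis in the box is on the surface.
(c) Fitting integer coefficients to these (and the overall shape) gives p.

x*y - z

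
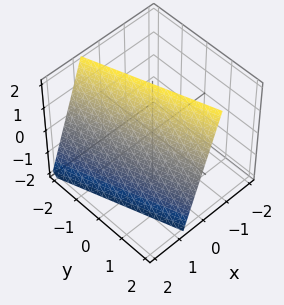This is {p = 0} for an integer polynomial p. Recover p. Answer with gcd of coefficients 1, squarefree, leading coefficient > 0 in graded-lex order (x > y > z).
(a) deg p = 1.
(b) Observable constraints: it meets the z-axis at z = 2 (among the integer gridlines); one y-axis crossing is at y = 2.
(c) The integer polynomial consistent with all of this is the stated p.

3*x + y + z - 2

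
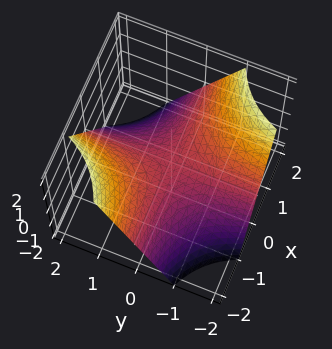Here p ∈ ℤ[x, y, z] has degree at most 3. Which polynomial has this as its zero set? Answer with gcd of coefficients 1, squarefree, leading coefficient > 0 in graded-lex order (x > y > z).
x*y + z

1. deg p = 2. A hyperbolic paraboloid; a quadric.
2. Checking where it meets the axes: the visible x-axis segment lies entirely on the surface; the visible y-axis segment lies entirely on the surface.
3. These observations pin down the coefficients.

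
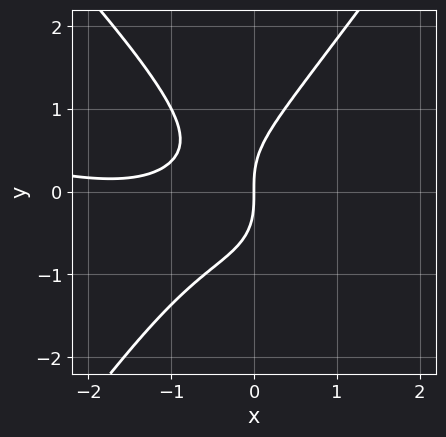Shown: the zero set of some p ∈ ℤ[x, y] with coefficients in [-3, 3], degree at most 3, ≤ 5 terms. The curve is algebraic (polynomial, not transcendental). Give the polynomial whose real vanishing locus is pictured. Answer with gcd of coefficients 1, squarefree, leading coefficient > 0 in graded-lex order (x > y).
x^3 + 3*x^2*y - 2*y^3 + 3*x^2 + 3*x

(a) Degree: no degree-2 curve has this shape, so deg p = 3.
(b) Reading off the gridlines: it meets the y-axis at y = 0 (among the integer gridlines); one x-axis crossing is at x = 0.
(c) These observations pin down the coefficients.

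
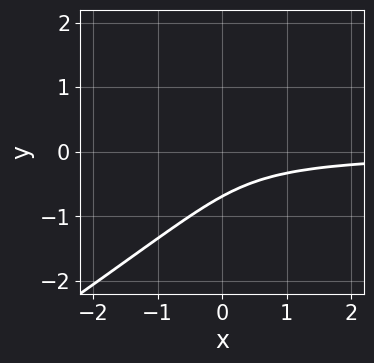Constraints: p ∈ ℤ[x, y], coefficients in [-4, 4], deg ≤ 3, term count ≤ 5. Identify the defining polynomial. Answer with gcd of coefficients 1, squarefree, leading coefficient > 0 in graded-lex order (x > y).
(a) The degree is 3 — a generic line meets the curve in up to 3 points.
(b) From the visible intercepts: it misses every integer gridline on the x-axis.
(c) The integer polynomial consistent with all of this is the stated p.

2*x*y^2 - 3*y^3 - 2*x*y - 1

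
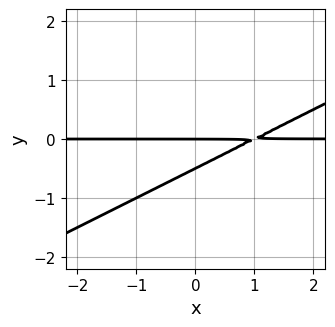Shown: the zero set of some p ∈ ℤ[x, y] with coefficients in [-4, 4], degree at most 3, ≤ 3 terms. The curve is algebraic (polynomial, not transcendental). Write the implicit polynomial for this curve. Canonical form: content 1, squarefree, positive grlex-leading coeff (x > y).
x*y - 2*y^2 - y

(a) Degree: a generic line meets the curve in up to 2 points, so deg p = 2.
(b) From the axis intercepts and sections: every point of the x-axis in the box is on the curve; one y-axis crossing is at y = 0.
(c) The integer polynomial consistent with all of this is the stated p.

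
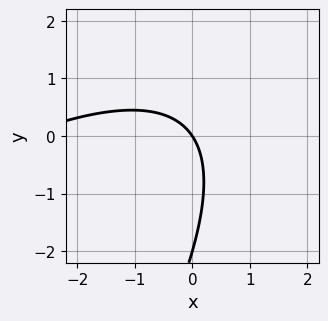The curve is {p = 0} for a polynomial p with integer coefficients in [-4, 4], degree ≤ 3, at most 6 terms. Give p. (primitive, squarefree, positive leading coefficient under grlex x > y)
x^2 - 2*x*y + y^2 + 3*x + 2*y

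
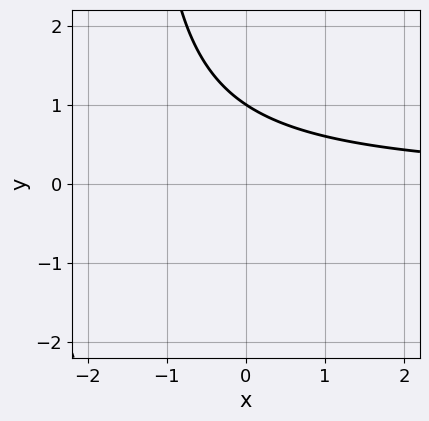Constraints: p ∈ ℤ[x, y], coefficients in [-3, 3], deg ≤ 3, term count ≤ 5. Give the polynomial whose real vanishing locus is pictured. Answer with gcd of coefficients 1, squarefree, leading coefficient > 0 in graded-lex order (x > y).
2*x*y + 3*y - 3

1. deg p = 2. A generic line meets the curve in up to 2 points.
2. From the visible intercepts: it misses every integer gridline on the x-axis; it meets the y-axis at y = 1 (among the integer gridlines).
3. These observations pin down the coefficients.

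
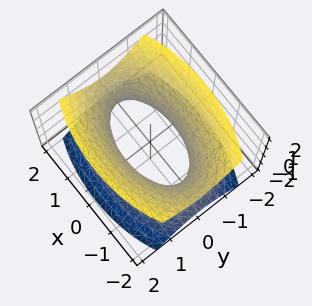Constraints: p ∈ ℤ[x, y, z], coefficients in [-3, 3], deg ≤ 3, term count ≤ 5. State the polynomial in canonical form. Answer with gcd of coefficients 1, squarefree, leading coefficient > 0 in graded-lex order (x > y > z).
1. deg p = 2. An hourglass — one-sheet hyperboloid; a quadric.
2. Symmetries: mirror symmetry y ↦ −y ⇒ only even powers of y; the x ↦ −x reflection is a symmetry, so x appears only in even powers; the z ↦ −z reflection is a symmetry, so z appears only in even powers.
3. Observable constraints: it misses every integer gridline on the z-axis.
4. Solving for integer coefficients yields p as stated.

x^2 + 3*y^2 - 2*z^2 - 2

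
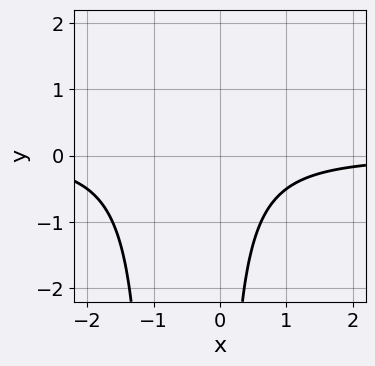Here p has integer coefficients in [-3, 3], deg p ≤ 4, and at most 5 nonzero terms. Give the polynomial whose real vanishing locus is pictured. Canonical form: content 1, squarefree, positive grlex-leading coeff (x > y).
(a) Degree: a generic line meets the curve in up to 3 points, so deg p = 3.
(b) Reading off the gridlines: the curve avoids every integer x-axis point in the box; it misses every integer gridline on the y-axis.
(c) Putting this together gives p.

x^2*y + x*y + 1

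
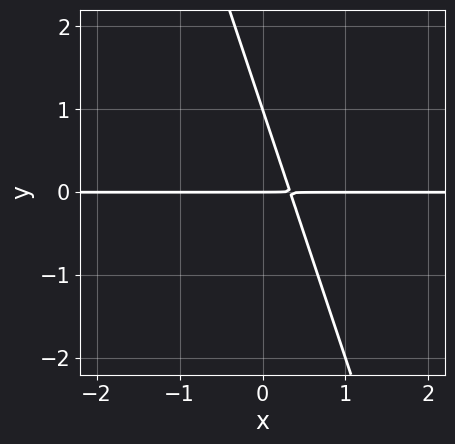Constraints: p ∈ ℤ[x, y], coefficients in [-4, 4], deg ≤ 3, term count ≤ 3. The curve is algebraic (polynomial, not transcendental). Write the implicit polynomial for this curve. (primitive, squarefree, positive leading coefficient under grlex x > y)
3*x*y + y^2 - y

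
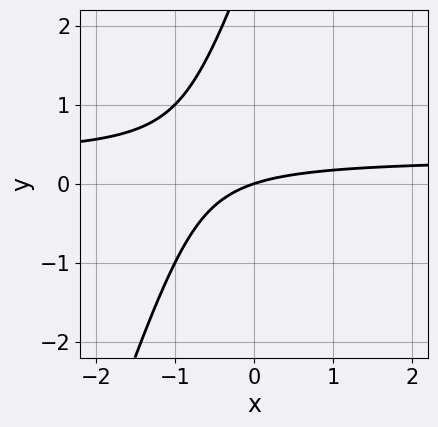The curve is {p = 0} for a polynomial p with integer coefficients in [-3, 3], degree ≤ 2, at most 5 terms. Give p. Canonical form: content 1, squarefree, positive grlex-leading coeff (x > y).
3*x*y - y^2 - x + 3*y

The degree is 2 — no degree-1 curve has this shape.
From the axis intercepts and sections: it meets the y-axis at y = 0 (among the integer gridlines); one x-axis crossing is at x = 0.
Putting this together gives p.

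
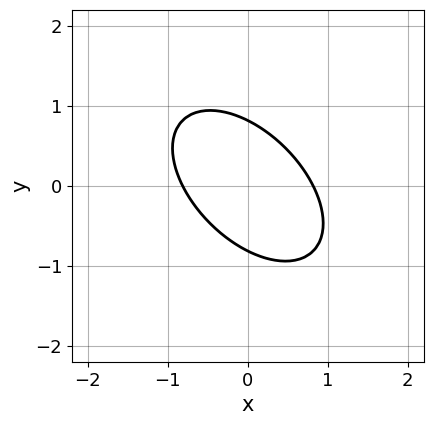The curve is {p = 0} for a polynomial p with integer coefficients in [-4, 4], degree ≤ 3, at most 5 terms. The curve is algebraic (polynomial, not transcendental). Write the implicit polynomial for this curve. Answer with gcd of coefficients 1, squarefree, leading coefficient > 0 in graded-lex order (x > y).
3*x^2 + 3*x*y + 3*y^2 - 2

First, the degree is 2 — a generic line meets the curve in up to 2 points.
Finally, putting this together gives p.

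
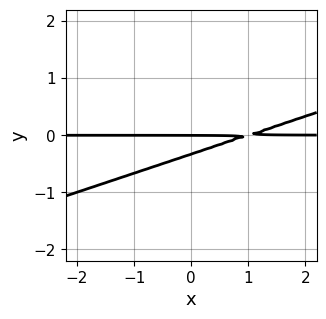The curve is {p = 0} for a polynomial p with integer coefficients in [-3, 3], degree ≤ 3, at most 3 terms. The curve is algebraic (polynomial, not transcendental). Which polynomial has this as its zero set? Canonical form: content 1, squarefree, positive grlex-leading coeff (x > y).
x*y - 3*y^2 - y

Degree: no degree-1 curve has this shape, so deg p = 2.
Checking where it meets the axes: it meets the y-axis at y = 0 (among the integer gridlines); the visible x-axis segment lies entirely on the curve.
Fitting integer coefficients to these (and the overall shape) gives p.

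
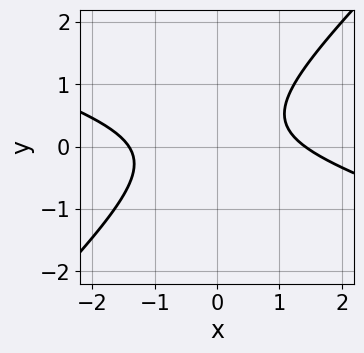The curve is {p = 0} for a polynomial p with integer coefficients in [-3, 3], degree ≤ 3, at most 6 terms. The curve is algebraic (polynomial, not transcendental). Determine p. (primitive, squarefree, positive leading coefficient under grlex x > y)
1. The degree is 2 — no degree-1 curve has this shape.
2. Checking where it meets the axes: no y-intercept at any integer in the box.
3. Fitting integer coefficients to these (and the overall shape) gives p.

x^2 + 2*x*y - 3*y^2 + y - 2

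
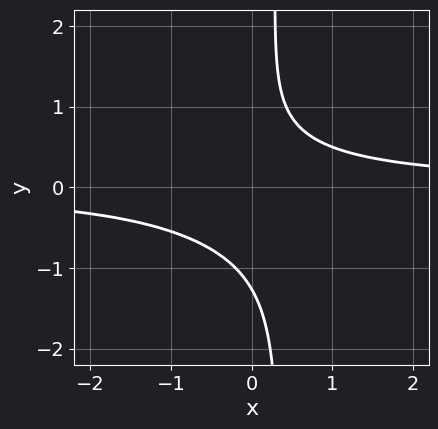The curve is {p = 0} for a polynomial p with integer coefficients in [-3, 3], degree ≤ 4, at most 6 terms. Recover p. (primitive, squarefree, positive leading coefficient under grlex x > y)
1. The degree is 4 — a generic line meets the curve in up to 4 points.
2. Against the integer gridlines: it misses every integer gridline on the x-axis.
3. Matching integer coefficients to the picture gives p.

3*x*y^3 + x*y^2 - y^3 + 3*x*y - 2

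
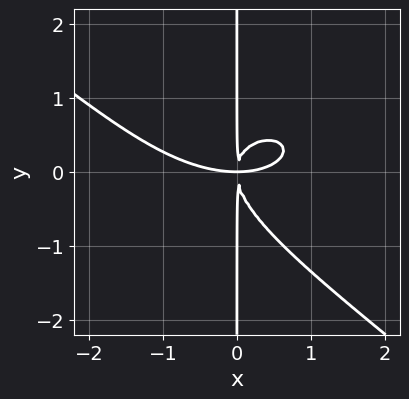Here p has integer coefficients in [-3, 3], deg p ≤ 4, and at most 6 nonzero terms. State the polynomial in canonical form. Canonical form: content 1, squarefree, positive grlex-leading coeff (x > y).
deg p = 4.
Reading off the gridlines: the visible y-axis segment lies entirely on the curve.
These observations pin down the coefficients.

x^4 + x^3*y + 2*x^2*y^2 + 3*x*y^3 - 3*x^2*y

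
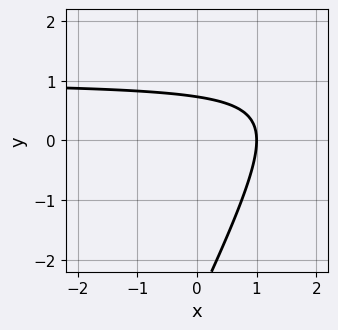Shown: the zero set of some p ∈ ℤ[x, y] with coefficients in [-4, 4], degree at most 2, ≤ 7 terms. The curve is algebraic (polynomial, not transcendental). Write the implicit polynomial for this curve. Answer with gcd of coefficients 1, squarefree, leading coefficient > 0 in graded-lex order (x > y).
2*x*y - y^2 - 2*x - 2*y + 2

(a) deg p = 2. A generic line meets the curve in up to 2 points.
(b) From the visible intercepts: it meets the x-axis at x = 1 (among the integer gridlines).
(c) These observations pin down the coefficients.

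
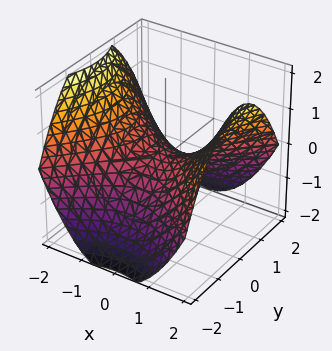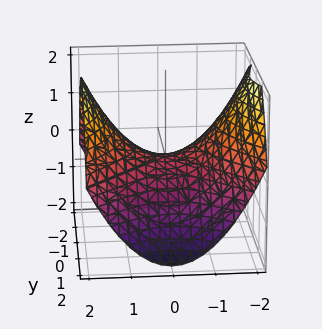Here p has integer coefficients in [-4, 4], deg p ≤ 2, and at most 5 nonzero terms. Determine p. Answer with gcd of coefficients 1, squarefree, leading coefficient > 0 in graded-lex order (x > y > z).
x^2 - y^2 - 2*z

1. The degree is 2 — a hyperbolic paraboloid; a quadric.
2. Symmetries: mirror symmetry x ↦ −x ⇒ only even powers of x; it's symmetric under y → −y, forcing even powers of y.
3. Against the integer gridlines: it crosses the y-axis at the gridline y = 0; one x-axis crossing is at x = 0; it crosses the z-axis at the gridline z = 0.
4. Solving for integer coefficients yields p as stated.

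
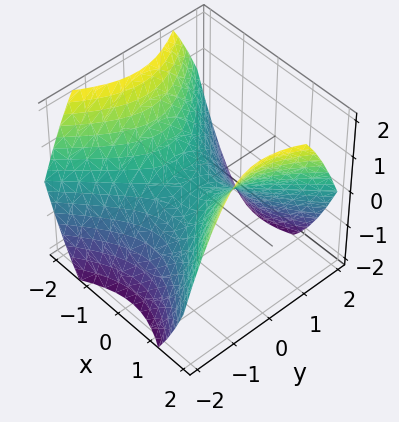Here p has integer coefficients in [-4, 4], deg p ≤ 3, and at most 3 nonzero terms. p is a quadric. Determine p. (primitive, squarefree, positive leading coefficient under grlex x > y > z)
2*x^2 - 2*y^2 - 3*z

(a) The degree is 2 — a saddle surface; a quadric.
(b) Symmetries: mirror symmetry y ↦ −y ⇒ only even powers of y; the x ↦ −x reflection is a symmetry, so x appears only in even powers.
(c) From the visible intercepts: one z-axis crossing is at z = 0; it crosses the y-axis at the gridline y = 0; it crosses the x-axis at the gridline x = 0.
(d) These observations pin down the coefficients.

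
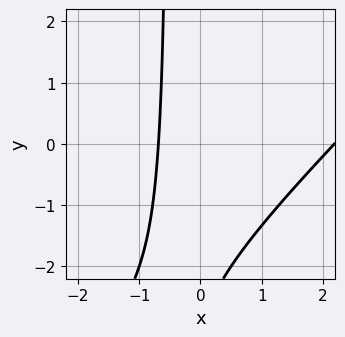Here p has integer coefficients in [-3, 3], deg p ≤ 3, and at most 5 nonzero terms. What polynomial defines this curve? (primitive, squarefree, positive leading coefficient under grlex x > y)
2*x^2 - 2*x*y - 3*x - y - 3

First, the degree is 2 — no degree-1 curve has this shape.
Then, from the visible intercepts: it misses every integer gridline on the y-axis.
Finally, solving for integer coefficients yields p as stated.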